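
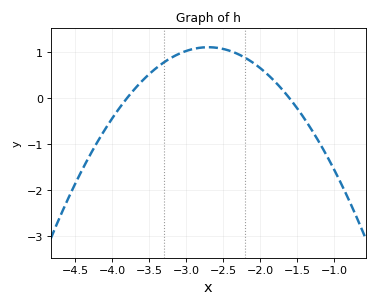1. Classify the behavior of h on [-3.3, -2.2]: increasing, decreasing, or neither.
neither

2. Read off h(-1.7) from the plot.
0.2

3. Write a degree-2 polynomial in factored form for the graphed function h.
y = -0.92(x + 3.8)(x + 1.6)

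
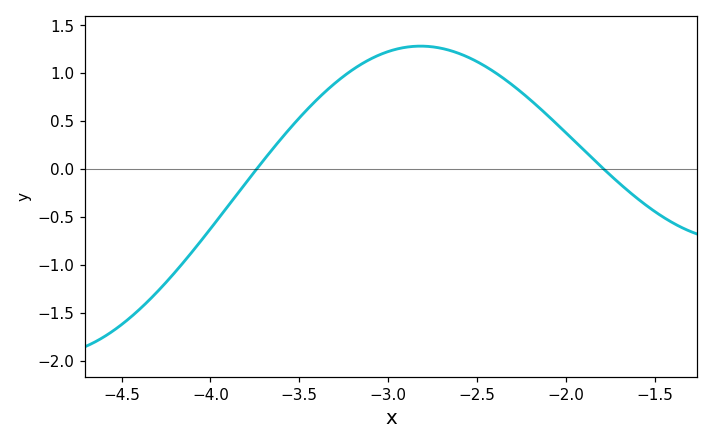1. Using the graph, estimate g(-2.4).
1.01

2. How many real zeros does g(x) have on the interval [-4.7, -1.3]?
2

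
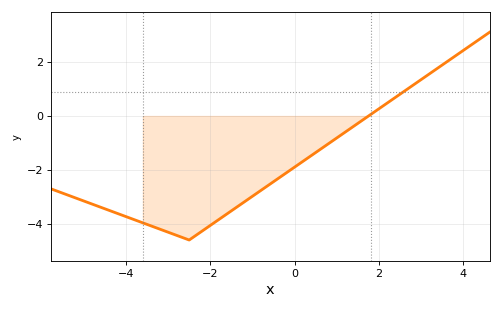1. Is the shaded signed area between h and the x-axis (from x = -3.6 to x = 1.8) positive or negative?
negative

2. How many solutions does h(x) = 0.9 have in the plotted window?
1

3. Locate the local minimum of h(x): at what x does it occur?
-2.6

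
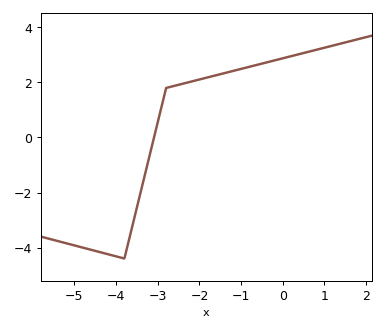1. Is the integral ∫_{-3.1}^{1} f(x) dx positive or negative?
positive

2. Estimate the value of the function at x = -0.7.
2.6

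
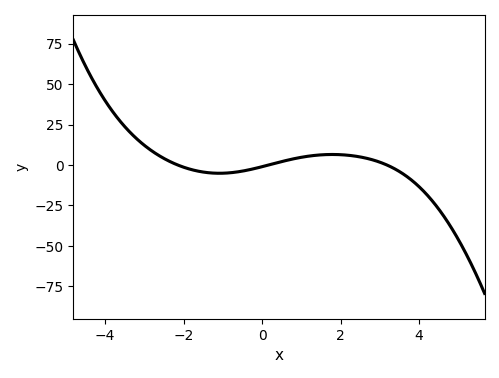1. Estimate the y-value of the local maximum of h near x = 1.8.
6.5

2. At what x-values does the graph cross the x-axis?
-2.15, 0.165, 3.18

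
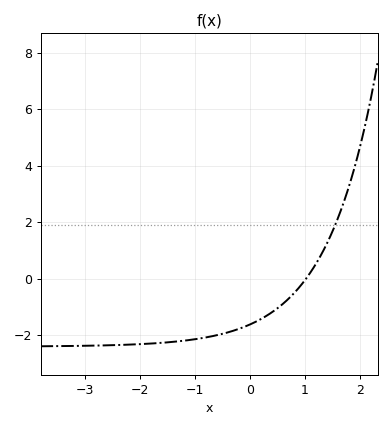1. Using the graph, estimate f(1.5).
1.66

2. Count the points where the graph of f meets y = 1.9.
1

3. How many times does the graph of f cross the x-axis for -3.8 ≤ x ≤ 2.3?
1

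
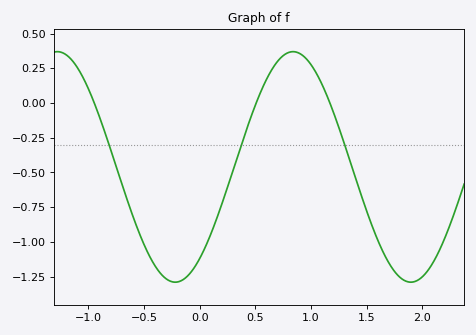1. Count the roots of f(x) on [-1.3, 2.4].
3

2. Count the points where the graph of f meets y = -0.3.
3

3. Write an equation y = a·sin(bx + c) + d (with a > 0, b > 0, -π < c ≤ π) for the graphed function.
y = 0.83sin(2.97x - 0.922) - 0.46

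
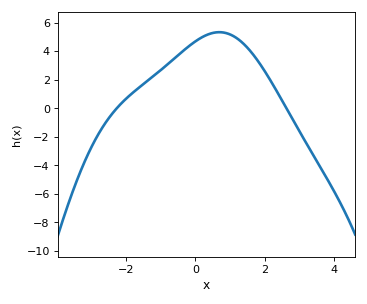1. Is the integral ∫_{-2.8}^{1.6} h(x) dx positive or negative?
positive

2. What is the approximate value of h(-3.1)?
-3.24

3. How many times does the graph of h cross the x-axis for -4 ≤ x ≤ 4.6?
2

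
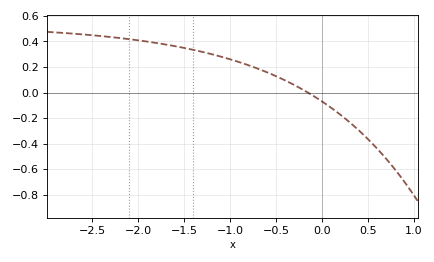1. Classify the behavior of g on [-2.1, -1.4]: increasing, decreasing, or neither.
decreasing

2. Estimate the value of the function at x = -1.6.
0.36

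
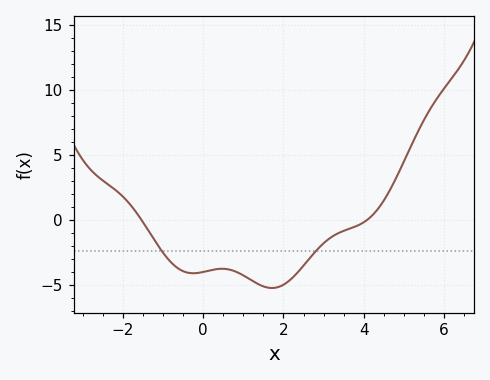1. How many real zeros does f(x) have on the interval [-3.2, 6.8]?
2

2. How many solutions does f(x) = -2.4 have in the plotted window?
2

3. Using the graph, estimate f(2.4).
-4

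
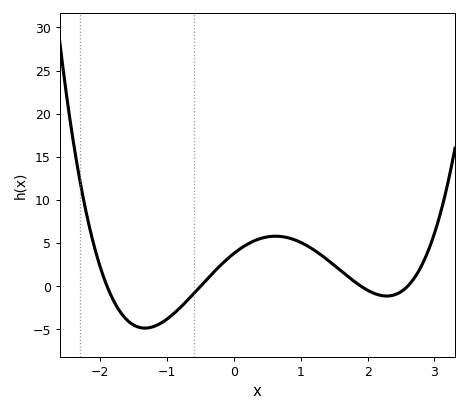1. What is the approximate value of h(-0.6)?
-1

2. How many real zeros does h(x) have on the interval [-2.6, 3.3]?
4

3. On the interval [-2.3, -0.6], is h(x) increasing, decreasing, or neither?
neither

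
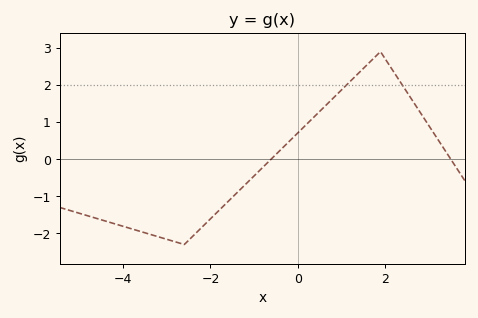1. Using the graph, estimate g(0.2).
0.936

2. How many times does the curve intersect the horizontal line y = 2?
2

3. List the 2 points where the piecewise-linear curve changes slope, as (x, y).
(-2.6, -2.3); (1.9, 2.9)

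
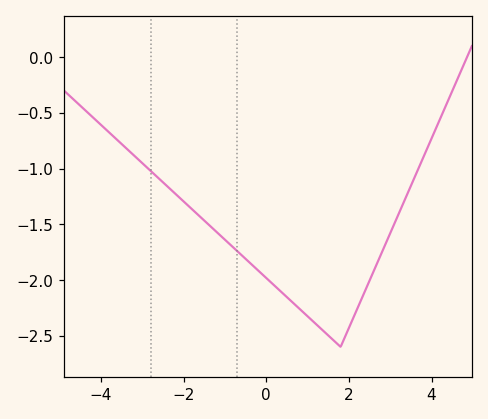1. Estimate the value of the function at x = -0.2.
-1.91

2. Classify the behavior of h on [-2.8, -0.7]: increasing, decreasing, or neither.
decreasing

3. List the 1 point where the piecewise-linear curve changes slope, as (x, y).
(1.8, -2.6)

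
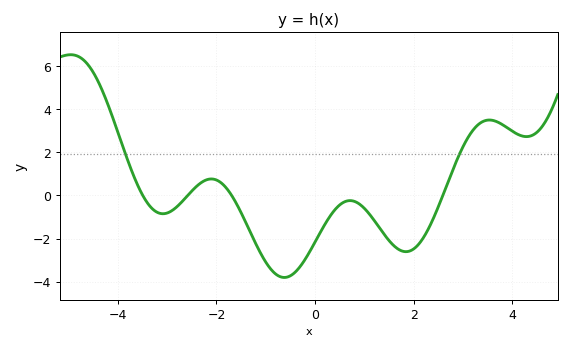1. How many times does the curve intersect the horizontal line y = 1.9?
2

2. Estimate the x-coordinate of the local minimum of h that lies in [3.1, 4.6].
4.29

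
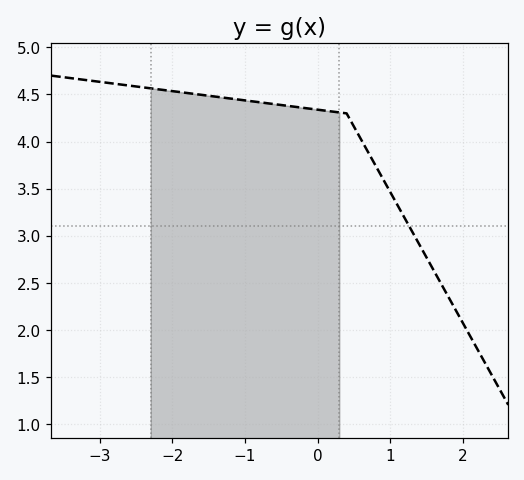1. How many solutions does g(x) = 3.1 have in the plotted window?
1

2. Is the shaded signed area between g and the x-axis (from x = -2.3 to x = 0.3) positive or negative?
positive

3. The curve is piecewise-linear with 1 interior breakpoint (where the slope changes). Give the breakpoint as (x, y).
(0.4, 4.3)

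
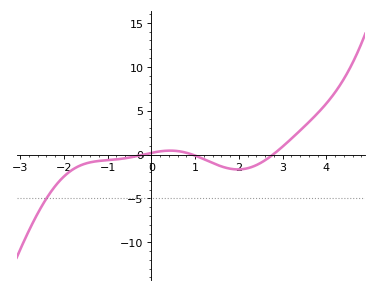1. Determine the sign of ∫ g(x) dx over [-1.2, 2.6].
negative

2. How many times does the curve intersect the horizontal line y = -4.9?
1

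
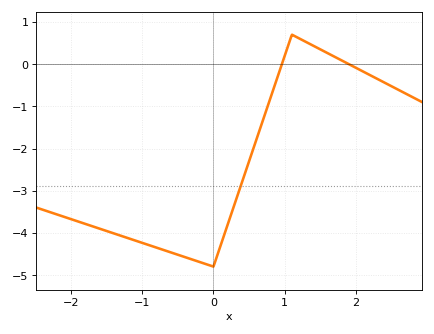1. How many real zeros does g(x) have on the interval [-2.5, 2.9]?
2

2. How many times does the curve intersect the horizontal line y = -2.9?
1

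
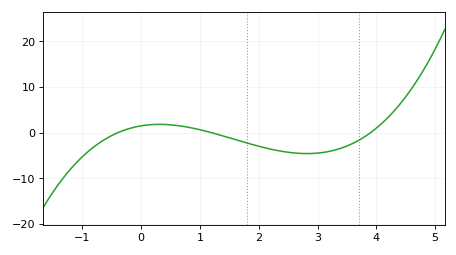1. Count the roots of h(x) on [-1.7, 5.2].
3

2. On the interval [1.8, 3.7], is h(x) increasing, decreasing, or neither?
neither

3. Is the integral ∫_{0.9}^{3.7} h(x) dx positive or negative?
negative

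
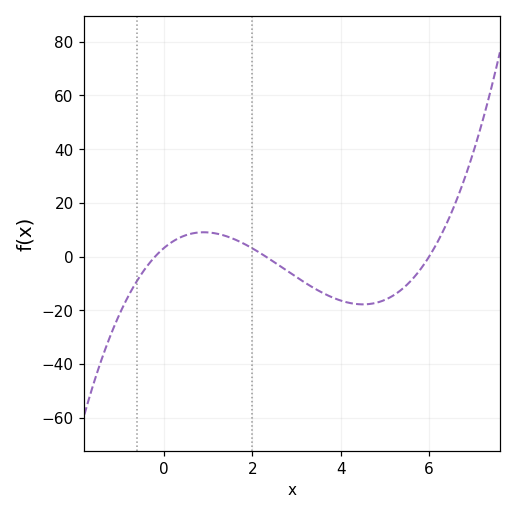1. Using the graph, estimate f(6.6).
20.2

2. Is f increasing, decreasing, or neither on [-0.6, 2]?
neither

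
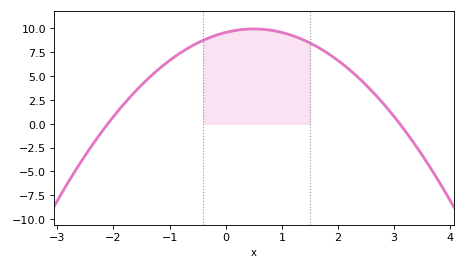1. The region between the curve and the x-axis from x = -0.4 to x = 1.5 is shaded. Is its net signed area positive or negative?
positive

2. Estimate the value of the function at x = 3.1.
0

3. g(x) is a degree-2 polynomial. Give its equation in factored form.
y = -1.47(x + 2.1)(x - 3.1)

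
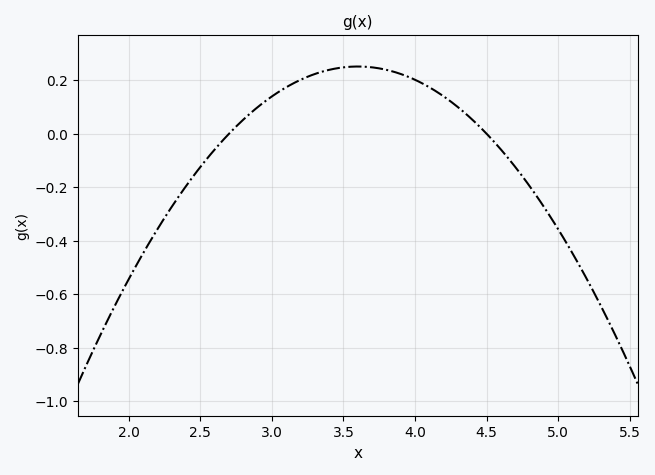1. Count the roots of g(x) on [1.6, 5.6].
2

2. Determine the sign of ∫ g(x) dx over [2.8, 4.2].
positive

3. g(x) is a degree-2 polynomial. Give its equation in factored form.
y = -0.31(x - 2.7)(x - 4.5)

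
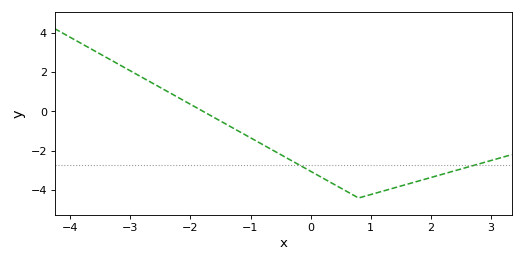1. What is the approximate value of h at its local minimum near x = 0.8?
-4.4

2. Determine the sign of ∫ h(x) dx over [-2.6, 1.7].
negative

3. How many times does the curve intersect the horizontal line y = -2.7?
2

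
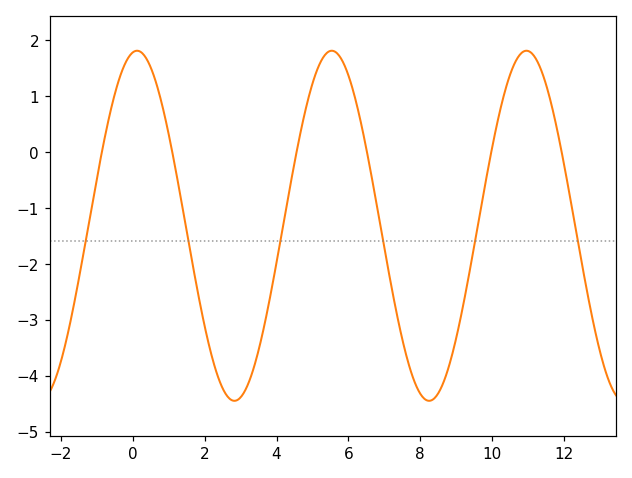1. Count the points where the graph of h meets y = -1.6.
6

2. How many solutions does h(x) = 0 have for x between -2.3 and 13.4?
6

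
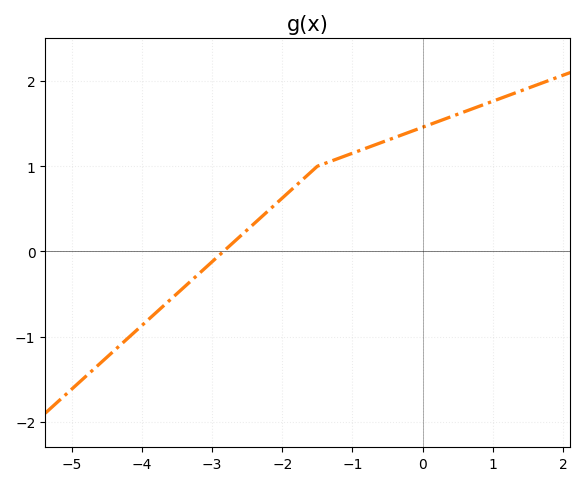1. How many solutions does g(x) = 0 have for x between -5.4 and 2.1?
1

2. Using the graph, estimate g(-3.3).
-0.3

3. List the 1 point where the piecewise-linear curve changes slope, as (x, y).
(-1.5, 1)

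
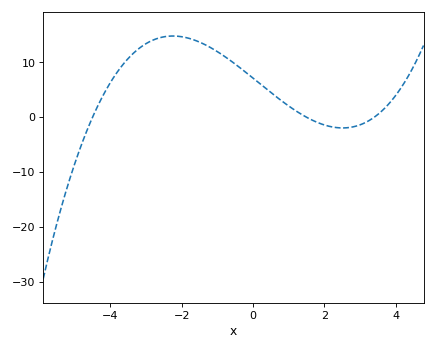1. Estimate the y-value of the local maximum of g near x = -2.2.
15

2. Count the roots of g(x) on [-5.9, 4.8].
3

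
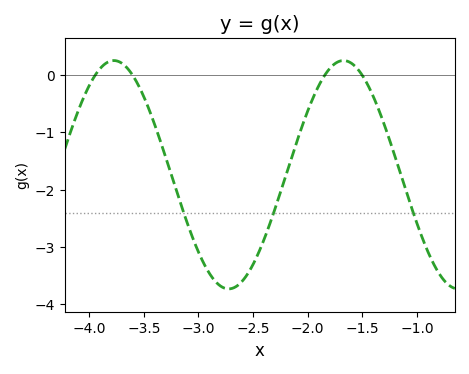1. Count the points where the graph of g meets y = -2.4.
3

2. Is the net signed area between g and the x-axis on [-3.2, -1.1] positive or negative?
negative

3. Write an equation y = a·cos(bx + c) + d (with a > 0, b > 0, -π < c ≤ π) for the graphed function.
y = 1.99cos(2.99x - 1.28) - 1.74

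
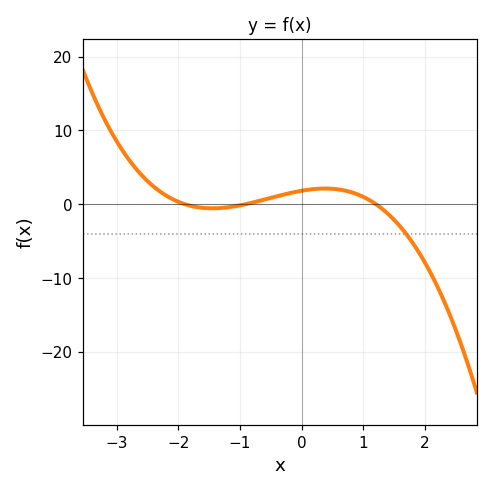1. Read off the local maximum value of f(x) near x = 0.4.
2.11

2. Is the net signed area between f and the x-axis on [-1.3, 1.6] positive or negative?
positive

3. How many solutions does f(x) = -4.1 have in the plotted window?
1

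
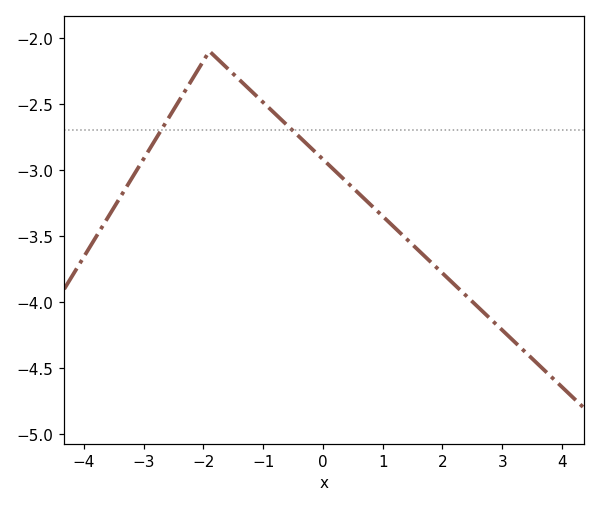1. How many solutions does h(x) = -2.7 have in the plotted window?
2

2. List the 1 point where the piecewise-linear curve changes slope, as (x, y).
(-1.9, -2.1)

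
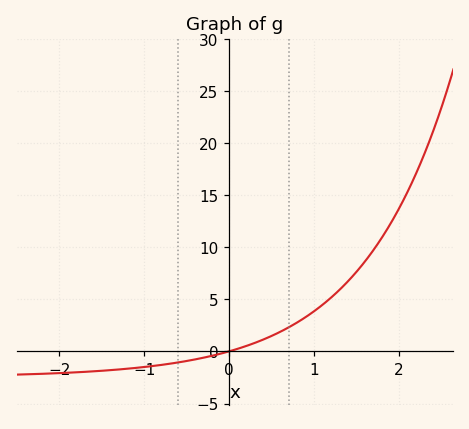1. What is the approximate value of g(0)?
0.01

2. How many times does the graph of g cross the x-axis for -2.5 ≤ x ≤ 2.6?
1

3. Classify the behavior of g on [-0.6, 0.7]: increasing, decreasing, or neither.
increasing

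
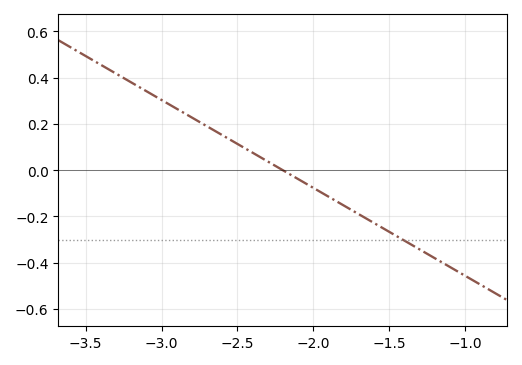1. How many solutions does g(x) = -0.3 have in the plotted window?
1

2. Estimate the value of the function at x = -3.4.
0.46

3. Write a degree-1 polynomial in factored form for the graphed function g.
y = -0.38(x + 2.2)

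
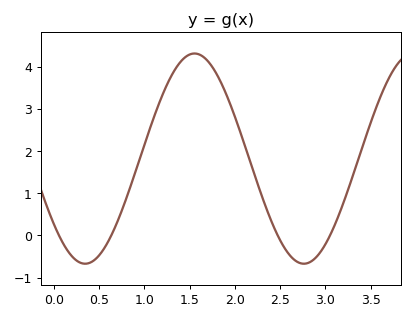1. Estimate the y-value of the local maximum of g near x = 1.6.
4.31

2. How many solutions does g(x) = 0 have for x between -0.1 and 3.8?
4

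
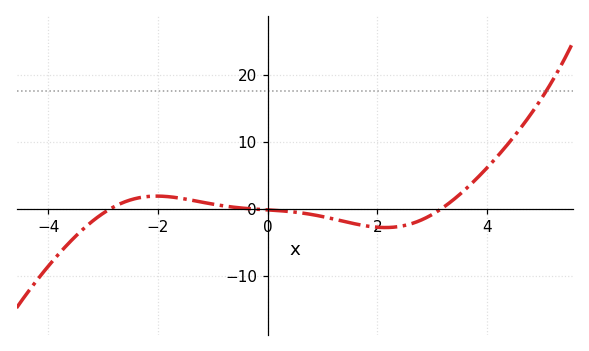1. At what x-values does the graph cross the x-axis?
-2.87, -0.341, 3.17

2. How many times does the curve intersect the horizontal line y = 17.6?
1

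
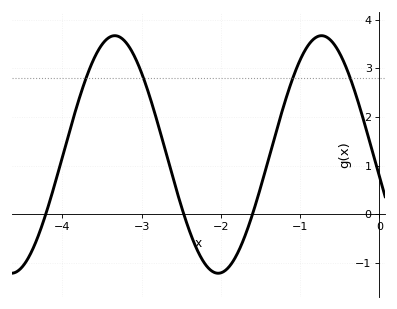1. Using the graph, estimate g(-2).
-1.2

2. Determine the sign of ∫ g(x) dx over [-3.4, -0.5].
positive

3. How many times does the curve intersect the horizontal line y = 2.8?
4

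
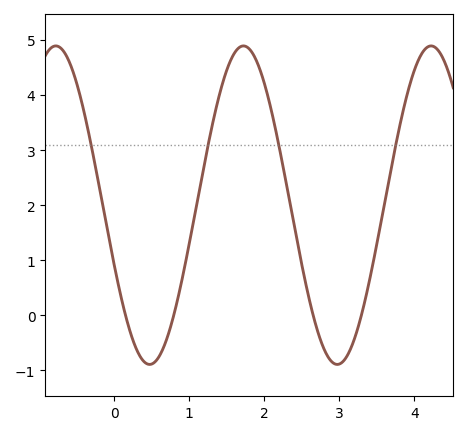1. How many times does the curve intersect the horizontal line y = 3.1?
4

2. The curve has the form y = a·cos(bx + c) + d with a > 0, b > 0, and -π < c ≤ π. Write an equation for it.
y = 2.89cos(2.51x + 1.96) + 2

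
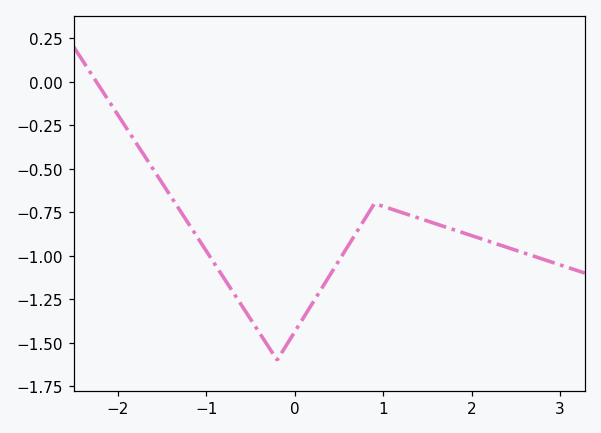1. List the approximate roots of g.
-2.24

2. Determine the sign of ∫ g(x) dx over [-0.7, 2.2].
negative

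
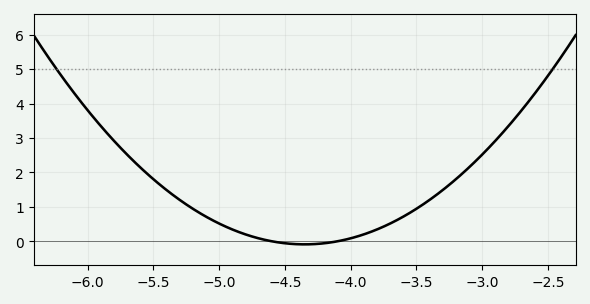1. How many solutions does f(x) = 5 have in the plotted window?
2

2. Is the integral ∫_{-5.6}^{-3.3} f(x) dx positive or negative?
positive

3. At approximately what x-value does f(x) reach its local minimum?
-4.3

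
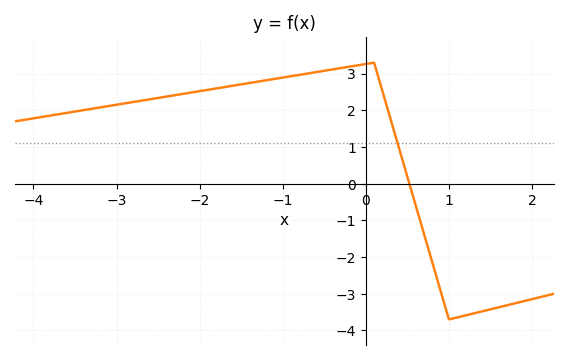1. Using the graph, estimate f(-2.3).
2.4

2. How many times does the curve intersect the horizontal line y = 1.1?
1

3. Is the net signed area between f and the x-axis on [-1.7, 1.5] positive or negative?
positive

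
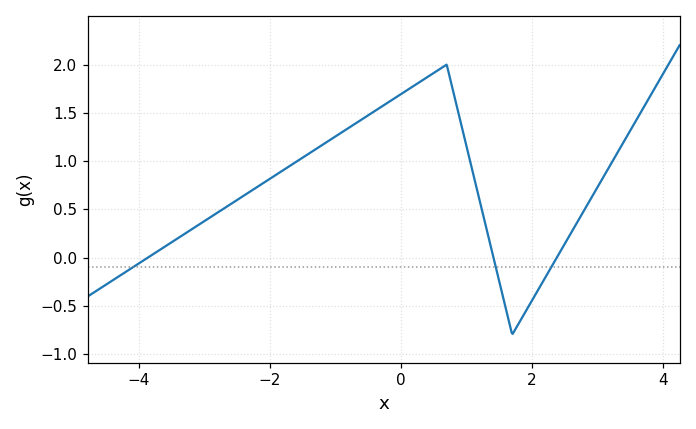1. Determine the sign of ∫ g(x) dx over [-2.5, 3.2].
positive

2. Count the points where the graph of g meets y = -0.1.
3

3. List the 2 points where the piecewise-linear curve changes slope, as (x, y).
(0.7, 2); (1.7, -0.8)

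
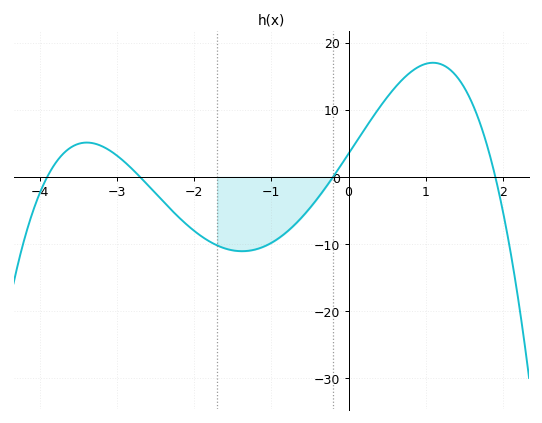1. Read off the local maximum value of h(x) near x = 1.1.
17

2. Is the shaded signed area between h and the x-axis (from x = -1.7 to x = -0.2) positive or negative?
negative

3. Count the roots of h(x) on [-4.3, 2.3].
4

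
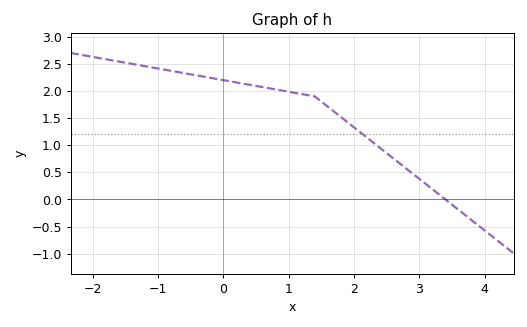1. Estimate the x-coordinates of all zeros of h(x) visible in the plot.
3.4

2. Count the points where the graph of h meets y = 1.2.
1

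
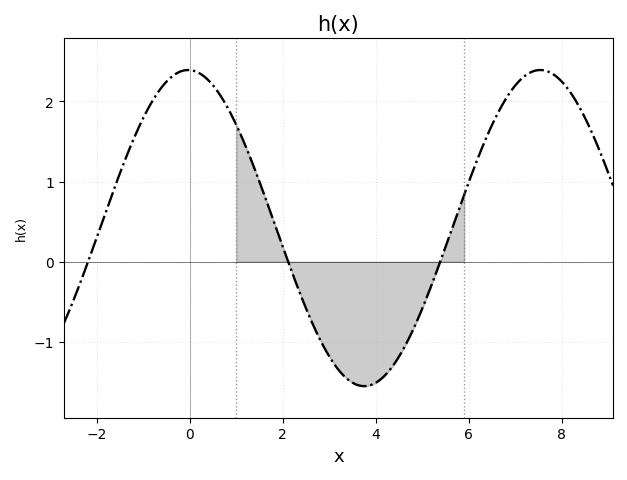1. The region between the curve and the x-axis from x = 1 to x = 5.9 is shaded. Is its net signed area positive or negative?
negative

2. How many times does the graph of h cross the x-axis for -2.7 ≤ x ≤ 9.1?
3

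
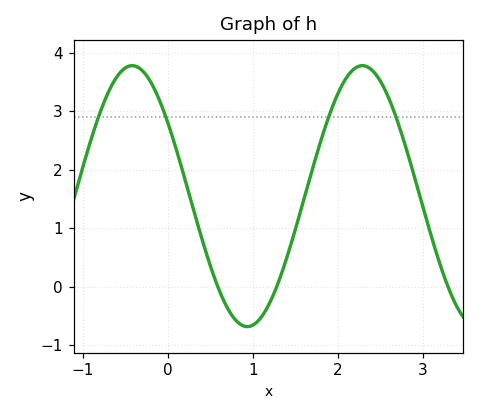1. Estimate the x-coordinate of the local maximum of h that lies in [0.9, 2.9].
2.3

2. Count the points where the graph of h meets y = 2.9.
4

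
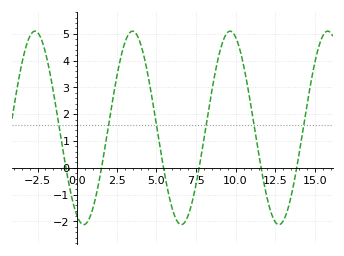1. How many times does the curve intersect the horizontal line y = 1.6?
6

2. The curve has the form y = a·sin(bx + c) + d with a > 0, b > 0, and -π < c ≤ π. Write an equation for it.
y = 3.61sin(1.02x - 1.99) + 1.49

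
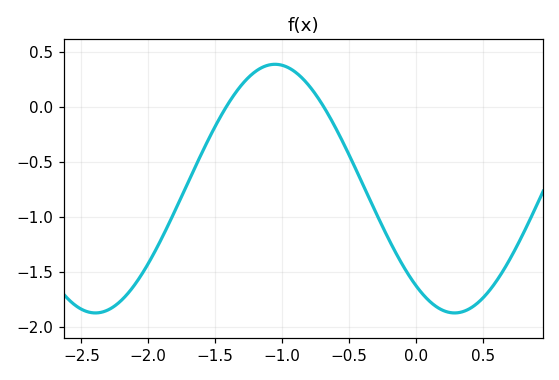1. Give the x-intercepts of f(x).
-1.42, -0.686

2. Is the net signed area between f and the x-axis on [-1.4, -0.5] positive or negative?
positive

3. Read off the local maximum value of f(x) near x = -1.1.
0.39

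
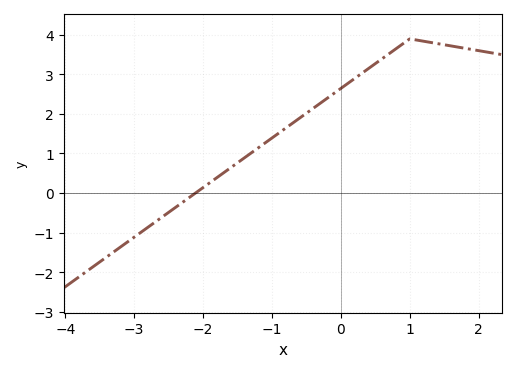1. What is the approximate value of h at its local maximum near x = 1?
3.9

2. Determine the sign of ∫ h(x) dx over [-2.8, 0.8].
positive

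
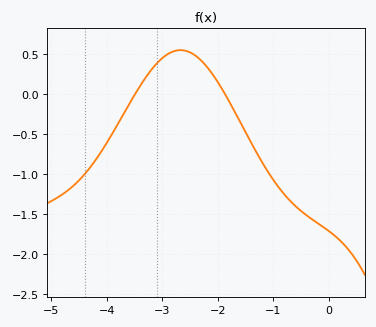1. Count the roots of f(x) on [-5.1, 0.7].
2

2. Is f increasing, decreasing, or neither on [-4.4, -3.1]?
increasing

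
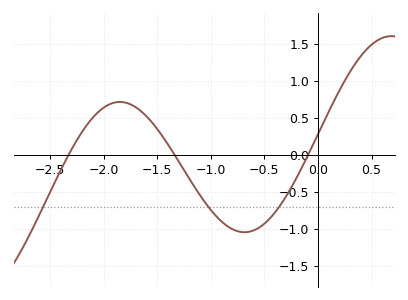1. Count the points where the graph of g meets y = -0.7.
3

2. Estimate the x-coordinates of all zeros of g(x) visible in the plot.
-2.33, -1.34, -0.092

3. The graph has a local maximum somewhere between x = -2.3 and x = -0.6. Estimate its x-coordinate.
-1.85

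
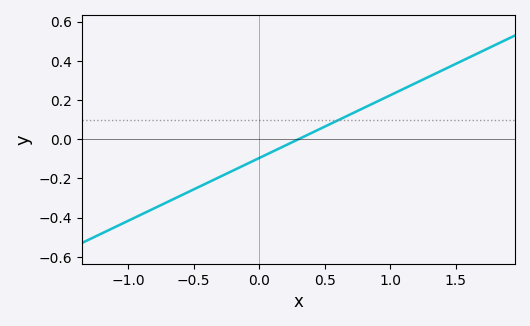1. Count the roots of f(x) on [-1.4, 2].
1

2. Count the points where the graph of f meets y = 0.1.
1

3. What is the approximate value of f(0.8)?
0.16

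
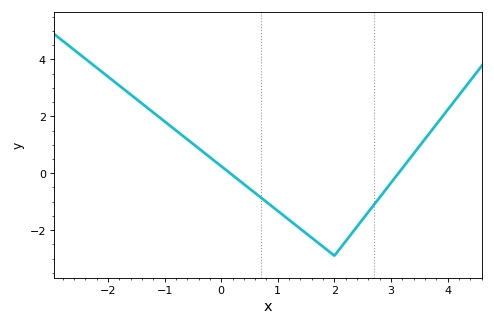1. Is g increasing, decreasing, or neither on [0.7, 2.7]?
neither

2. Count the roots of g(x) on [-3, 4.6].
2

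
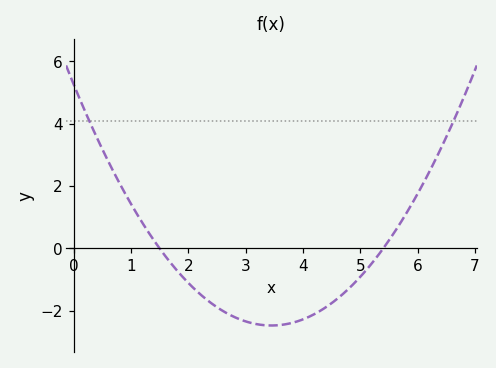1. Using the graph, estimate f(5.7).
0.8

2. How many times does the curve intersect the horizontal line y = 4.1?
2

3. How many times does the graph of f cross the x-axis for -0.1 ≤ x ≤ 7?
2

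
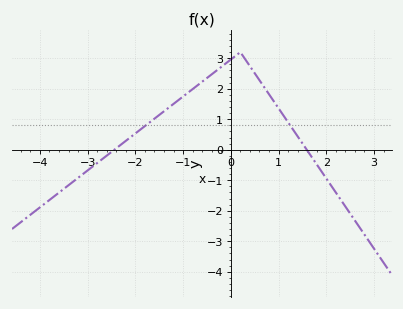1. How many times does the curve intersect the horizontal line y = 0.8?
2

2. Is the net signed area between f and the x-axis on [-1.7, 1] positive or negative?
positive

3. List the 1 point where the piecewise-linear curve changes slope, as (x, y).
(0.2, 3.2)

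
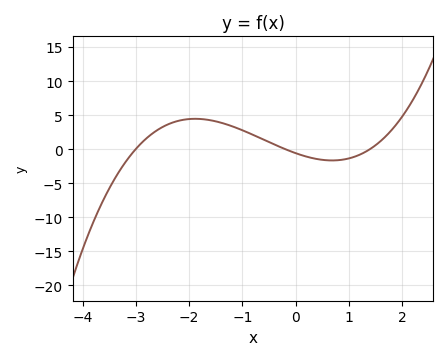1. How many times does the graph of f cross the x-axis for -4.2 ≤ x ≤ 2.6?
3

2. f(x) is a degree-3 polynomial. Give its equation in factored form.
y = 0.72(x + 3)(x + 0.2)(x - 1.4)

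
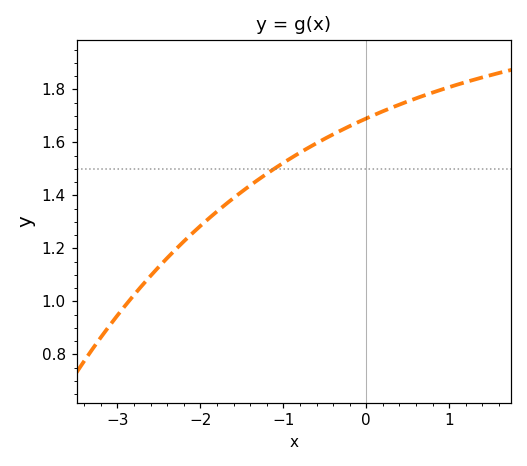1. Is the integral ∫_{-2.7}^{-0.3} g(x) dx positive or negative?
positive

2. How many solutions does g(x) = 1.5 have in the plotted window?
1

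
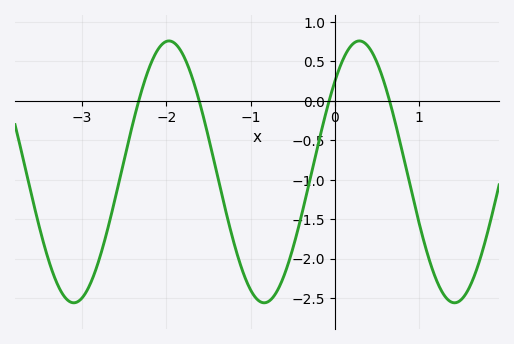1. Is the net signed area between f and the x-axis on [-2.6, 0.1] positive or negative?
negative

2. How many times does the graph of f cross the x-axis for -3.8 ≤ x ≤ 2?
4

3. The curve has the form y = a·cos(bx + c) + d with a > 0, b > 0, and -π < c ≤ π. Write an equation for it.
y = 1.66cos(2.78x - 0.81) - 0.9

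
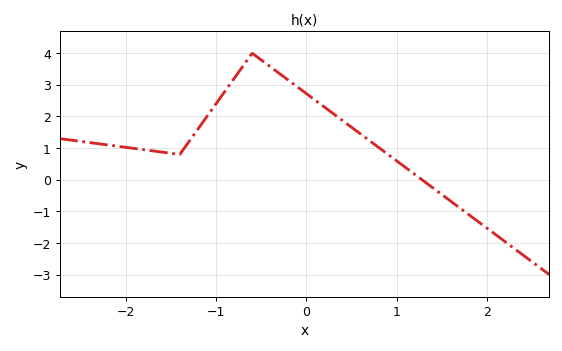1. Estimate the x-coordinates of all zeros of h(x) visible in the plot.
1.28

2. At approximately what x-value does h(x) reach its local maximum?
-0.598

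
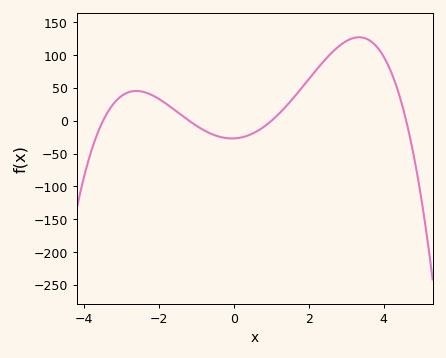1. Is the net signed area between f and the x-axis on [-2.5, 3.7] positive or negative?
positive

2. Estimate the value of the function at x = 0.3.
-23.8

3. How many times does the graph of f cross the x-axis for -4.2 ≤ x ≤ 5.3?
4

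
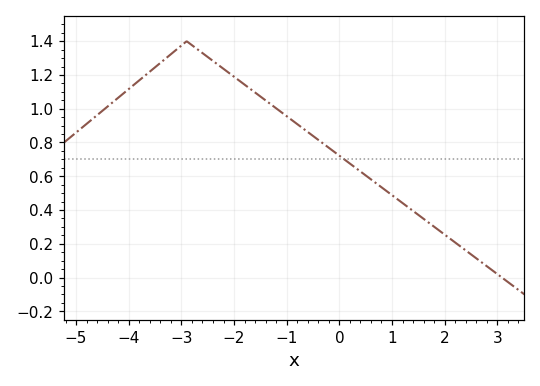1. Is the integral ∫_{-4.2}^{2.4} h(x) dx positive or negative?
positive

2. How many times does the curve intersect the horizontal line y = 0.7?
1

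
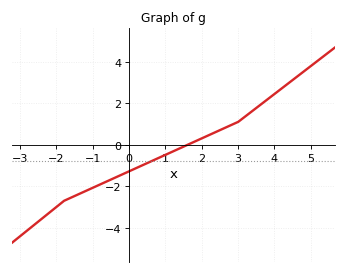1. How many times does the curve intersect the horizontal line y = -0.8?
1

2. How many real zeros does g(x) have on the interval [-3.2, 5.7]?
1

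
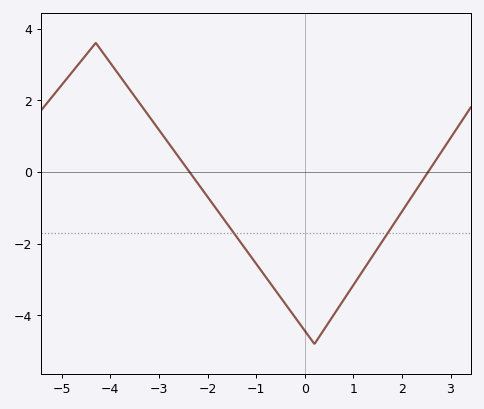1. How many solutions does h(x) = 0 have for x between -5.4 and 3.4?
2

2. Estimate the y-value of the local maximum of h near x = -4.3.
3.6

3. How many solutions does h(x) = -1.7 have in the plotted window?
2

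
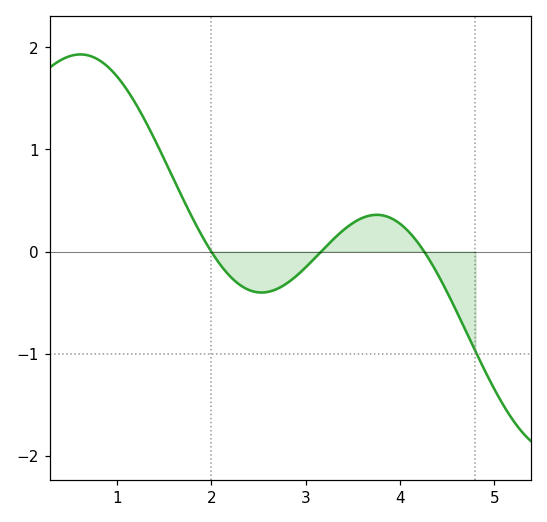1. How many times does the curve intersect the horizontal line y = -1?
1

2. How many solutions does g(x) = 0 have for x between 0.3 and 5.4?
3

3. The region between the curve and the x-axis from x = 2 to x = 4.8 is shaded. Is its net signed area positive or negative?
negative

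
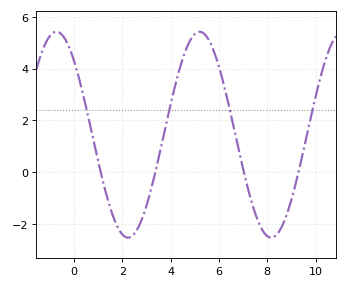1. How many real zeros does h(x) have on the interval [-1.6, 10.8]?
4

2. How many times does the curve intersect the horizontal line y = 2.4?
4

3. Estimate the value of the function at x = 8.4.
-2.4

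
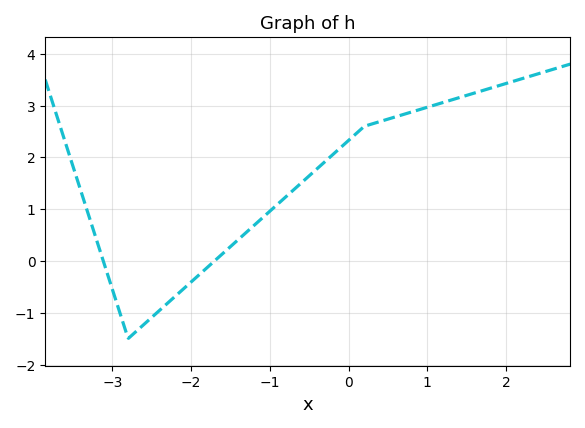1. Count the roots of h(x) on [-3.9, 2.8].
2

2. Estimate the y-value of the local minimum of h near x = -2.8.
-1.5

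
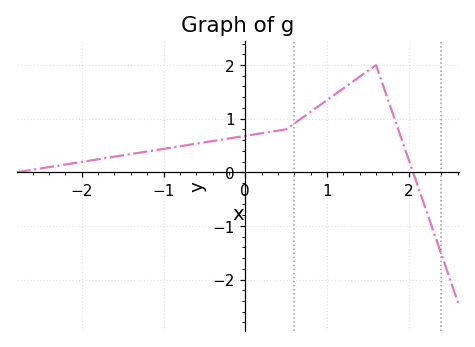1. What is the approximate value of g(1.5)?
1.89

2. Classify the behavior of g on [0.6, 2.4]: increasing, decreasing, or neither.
neither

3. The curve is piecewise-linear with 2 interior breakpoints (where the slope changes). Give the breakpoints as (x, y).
(0.5, 0.8); (1.6, 2)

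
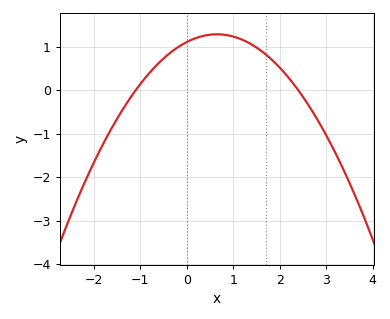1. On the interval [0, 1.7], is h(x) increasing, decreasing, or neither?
neither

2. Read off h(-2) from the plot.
-1.66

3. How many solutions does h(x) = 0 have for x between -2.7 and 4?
2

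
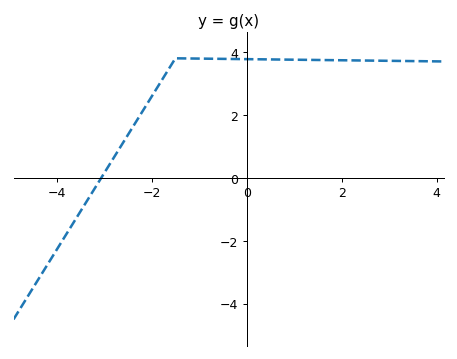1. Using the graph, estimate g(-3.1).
-0.099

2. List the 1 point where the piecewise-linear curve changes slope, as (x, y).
(-1.5, 3.8)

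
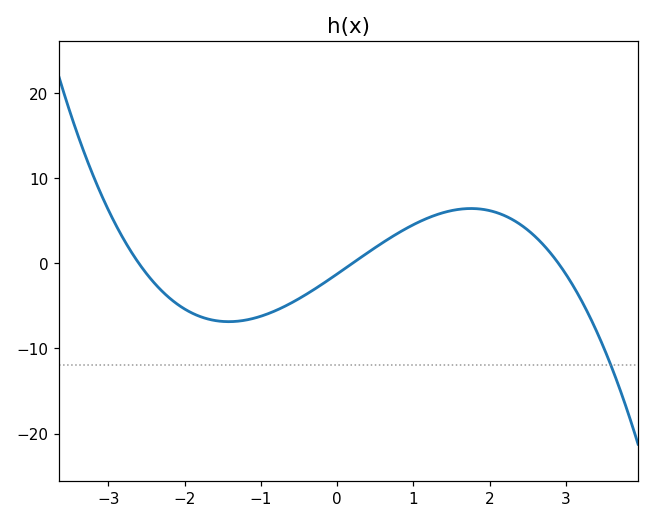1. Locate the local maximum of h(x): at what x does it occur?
1.76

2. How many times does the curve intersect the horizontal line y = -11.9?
1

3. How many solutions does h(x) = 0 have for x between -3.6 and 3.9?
3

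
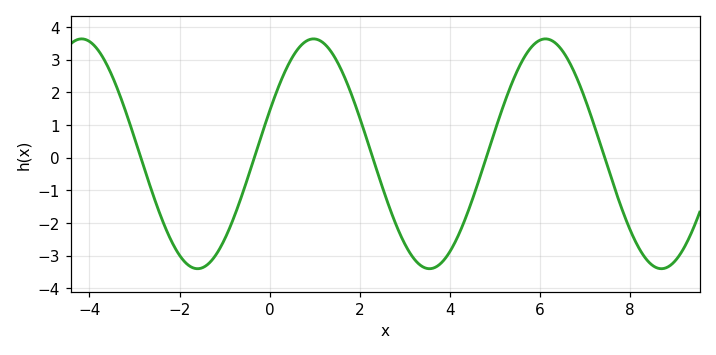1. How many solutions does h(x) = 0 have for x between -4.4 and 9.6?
5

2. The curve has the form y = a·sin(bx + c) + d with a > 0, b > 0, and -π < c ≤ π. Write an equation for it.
y = 3.52sin(1.2x + 0.38) + 0.12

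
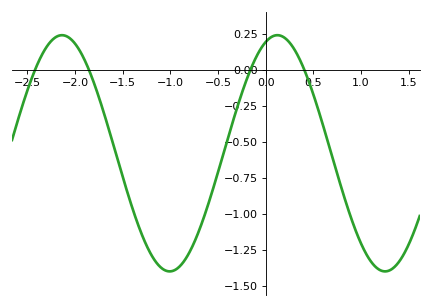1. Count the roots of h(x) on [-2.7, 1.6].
4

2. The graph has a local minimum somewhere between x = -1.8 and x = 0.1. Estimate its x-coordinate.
-1.01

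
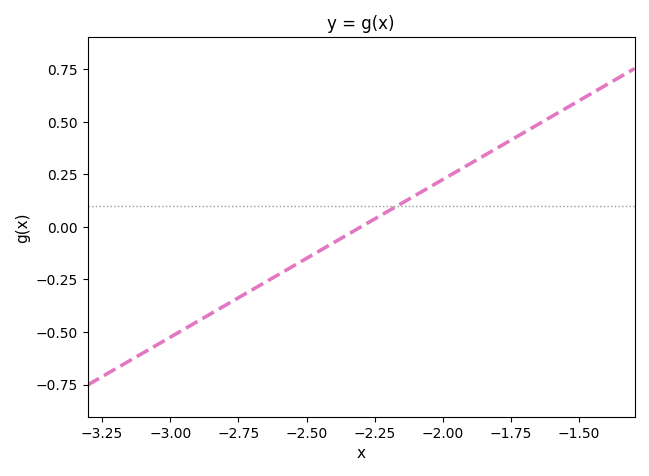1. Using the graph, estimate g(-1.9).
0.3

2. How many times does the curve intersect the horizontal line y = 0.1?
1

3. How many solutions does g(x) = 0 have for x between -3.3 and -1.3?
1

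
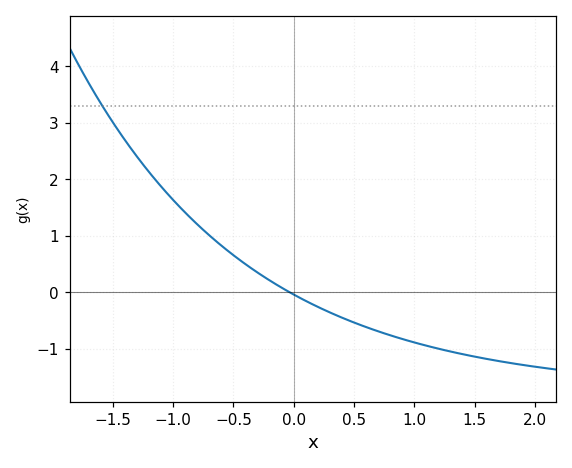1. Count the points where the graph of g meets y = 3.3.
1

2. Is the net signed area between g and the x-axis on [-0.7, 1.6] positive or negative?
negative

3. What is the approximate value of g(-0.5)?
0.7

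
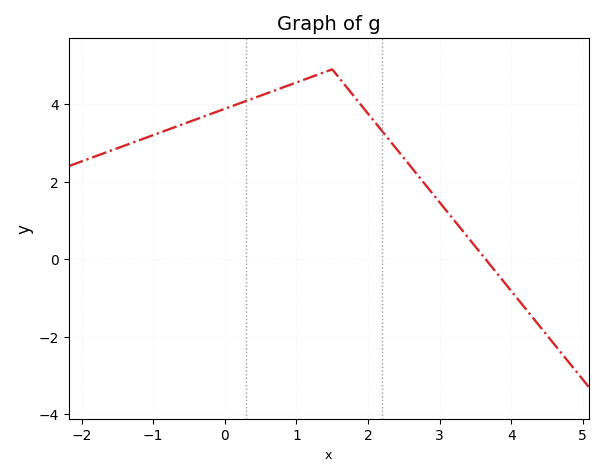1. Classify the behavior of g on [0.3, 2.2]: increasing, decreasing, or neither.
neither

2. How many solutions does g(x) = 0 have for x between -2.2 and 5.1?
1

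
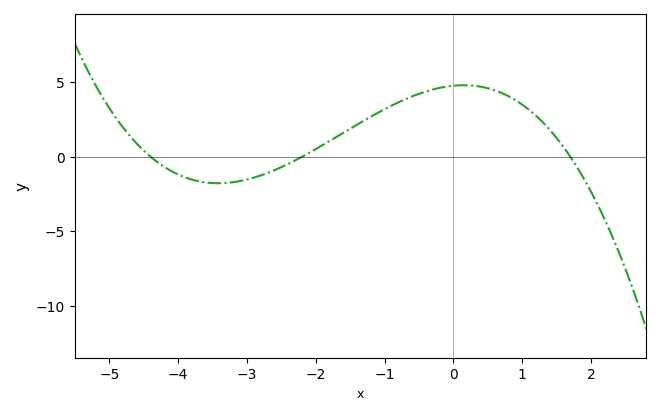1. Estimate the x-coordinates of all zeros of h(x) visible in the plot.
-4.4, -2.2, 1.6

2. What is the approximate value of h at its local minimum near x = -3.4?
-2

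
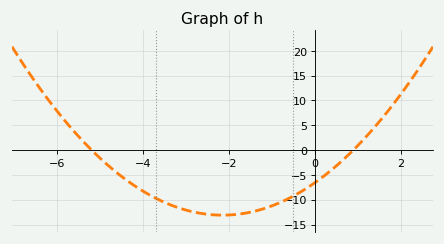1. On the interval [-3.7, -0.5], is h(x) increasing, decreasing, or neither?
neither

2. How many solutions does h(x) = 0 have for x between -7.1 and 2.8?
2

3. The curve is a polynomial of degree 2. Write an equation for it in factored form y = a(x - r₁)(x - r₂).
y = 1.41(x + 5.2)(x - 0.9)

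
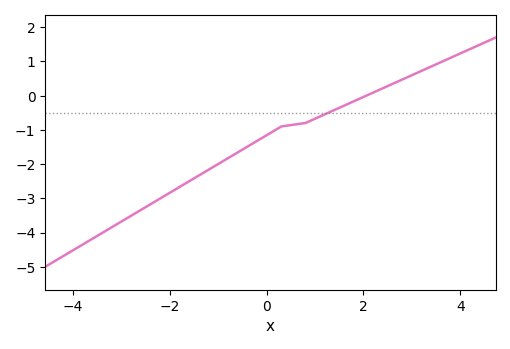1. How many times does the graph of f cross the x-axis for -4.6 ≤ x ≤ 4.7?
1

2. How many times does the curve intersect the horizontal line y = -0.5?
1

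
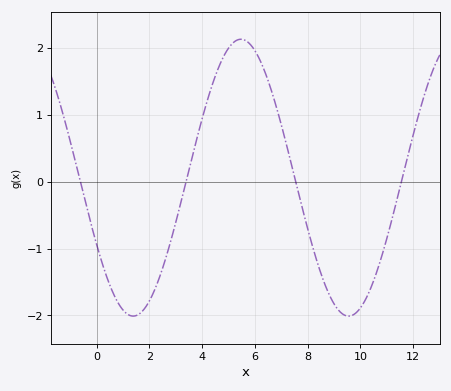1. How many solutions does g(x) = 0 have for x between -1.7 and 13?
4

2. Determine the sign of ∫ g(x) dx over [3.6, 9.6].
positive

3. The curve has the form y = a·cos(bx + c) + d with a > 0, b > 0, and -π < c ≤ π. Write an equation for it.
y = 2.07cos(0.77x + 2.1) + 0.06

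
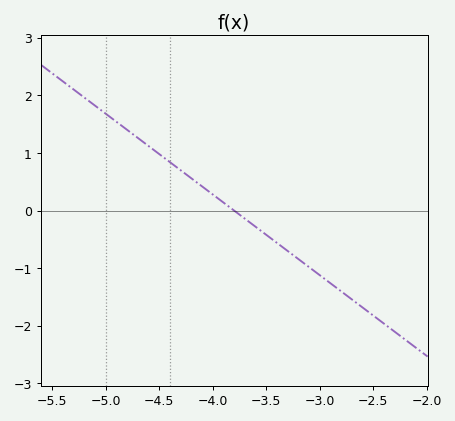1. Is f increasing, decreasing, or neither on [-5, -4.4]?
decreasing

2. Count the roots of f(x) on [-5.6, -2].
1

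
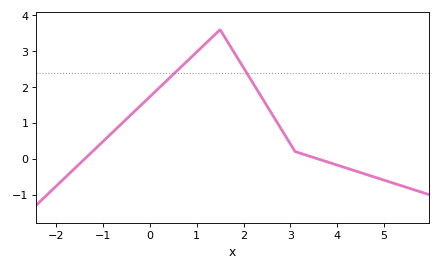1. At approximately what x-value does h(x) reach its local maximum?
1.4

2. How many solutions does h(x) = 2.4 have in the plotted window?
2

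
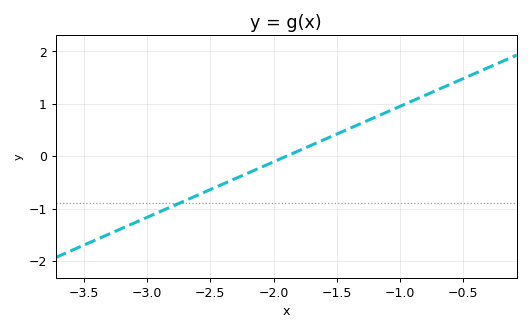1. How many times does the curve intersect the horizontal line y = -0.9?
1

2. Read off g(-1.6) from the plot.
0.318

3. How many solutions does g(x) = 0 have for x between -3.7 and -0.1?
1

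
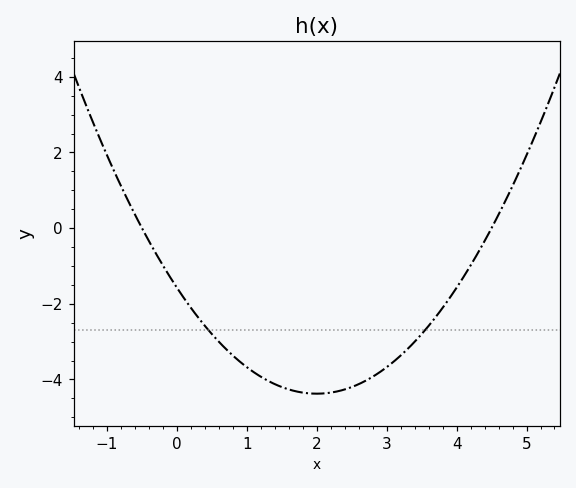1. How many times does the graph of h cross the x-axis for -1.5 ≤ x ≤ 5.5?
2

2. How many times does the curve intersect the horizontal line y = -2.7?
2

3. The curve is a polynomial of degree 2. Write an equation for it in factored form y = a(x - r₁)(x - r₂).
y = 0.7(x + 0.5)(x - 4.5)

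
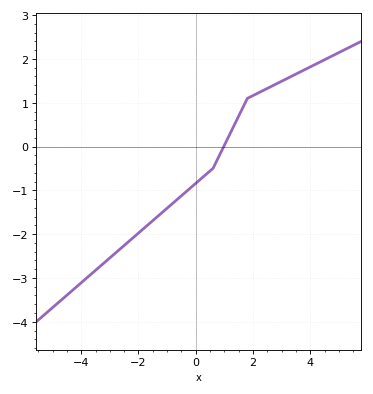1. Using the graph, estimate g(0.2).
-0.727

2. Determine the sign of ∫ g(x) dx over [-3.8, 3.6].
negative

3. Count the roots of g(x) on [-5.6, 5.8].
1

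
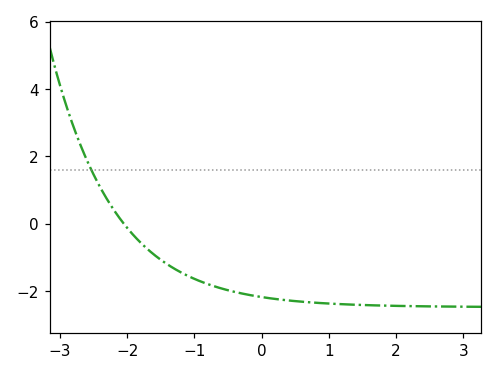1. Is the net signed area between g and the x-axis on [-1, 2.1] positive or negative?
negative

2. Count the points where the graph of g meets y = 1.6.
1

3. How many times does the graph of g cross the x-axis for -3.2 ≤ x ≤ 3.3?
1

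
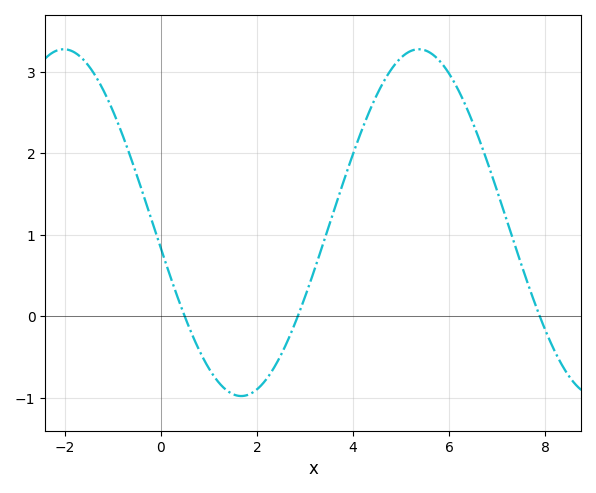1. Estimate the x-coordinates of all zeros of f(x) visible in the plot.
0.4, 2.8, 7.8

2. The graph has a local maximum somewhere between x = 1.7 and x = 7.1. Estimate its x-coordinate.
5.4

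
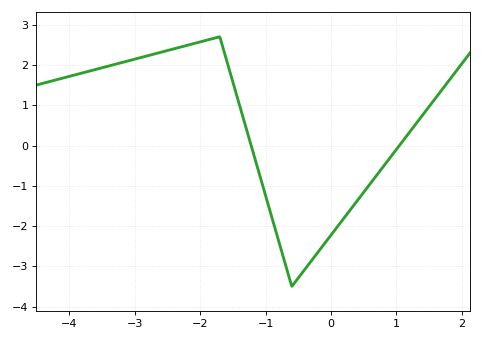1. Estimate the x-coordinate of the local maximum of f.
-1.7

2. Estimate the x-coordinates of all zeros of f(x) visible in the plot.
-1.2, 1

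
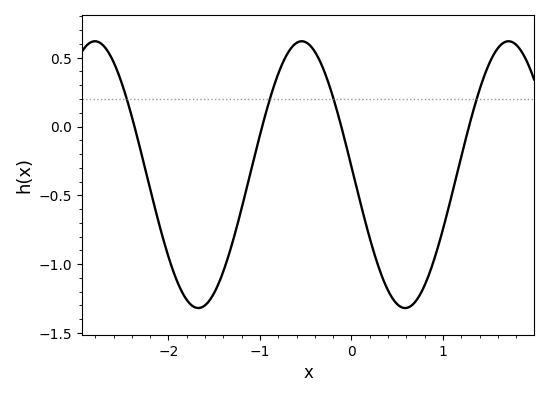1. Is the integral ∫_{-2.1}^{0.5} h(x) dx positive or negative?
negative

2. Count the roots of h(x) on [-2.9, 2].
4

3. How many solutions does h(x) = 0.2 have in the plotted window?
4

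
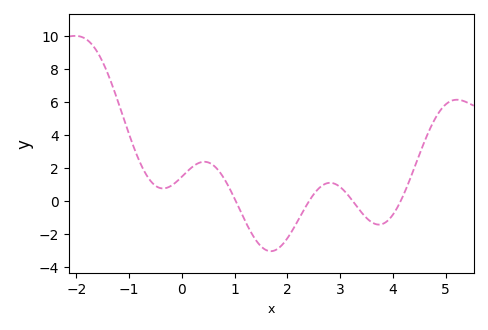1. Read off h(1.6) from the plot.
-3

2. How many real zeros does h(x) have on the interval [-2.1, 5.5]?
4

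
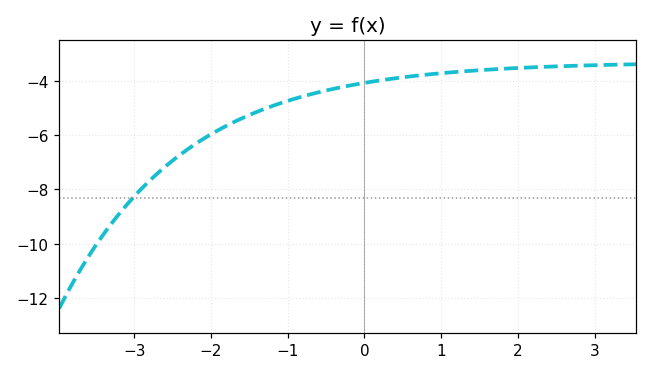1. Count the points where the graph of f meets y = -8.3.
1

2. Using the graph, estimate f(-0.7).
-4.5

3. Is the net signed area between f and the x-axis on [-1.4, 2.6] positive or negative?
negative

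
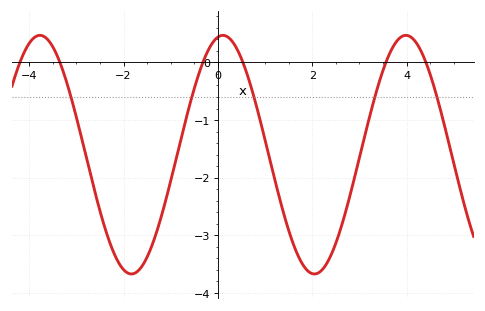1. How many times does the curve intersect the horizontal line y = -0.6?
5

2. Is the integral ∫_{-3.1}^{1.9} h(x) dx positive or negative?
negative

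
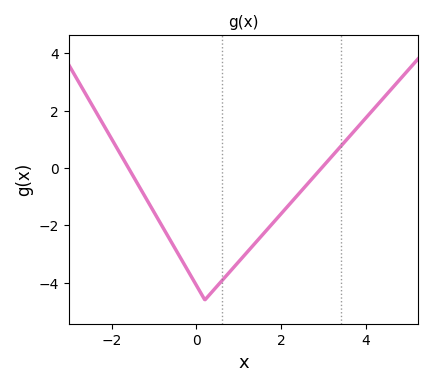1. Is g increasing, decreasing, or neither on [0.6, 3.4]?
increasing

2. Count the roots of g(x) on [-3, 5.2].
2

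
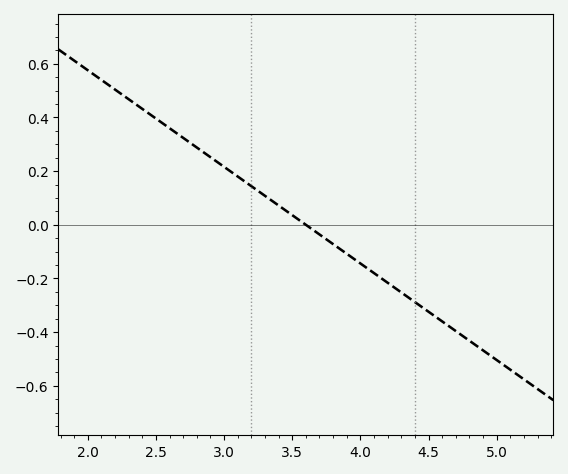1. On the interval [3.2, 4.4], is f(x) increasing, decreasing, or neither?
decreasing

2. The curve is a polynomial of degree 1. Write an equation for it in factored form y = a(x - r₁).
y = -0.36(x - 3.6)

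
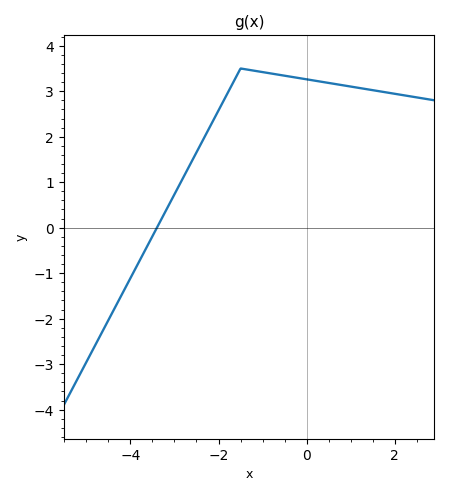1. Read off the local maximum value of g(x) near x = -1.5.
3.5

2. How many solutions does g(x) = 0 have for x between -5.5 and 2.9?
1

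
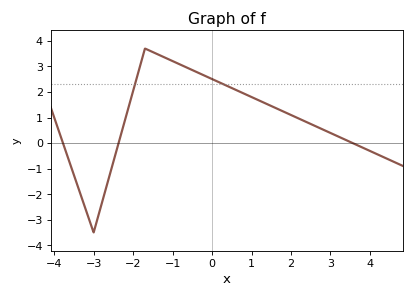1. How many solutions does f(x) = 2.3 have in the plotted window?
2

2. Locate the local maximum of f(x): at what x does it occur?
-1.7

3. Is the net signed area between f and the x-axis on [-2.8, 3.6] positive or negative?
positive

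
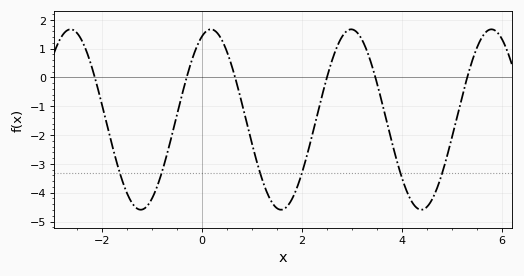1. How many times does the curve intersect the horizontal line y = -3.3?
6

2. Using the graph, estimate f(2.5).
0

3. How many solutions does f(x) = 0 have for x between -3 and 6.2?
6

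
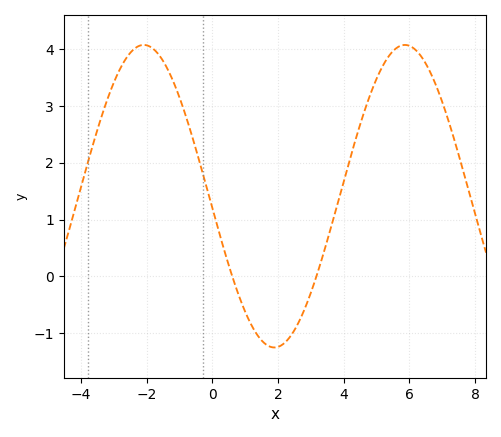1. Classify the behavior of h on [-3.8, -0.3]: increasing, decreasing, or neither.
neither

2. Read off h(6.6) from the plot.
3.63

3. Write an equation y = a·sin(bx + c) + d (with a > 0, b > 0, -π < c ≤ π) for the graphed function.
y = 2.66sin(0.79x - 3.06) + 1.41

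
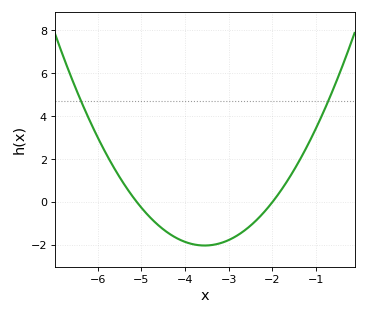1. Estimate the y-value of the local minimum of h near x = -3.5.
-2.02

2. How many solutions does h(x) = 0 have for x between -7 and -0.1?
2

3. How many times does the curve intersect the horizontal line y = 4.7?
2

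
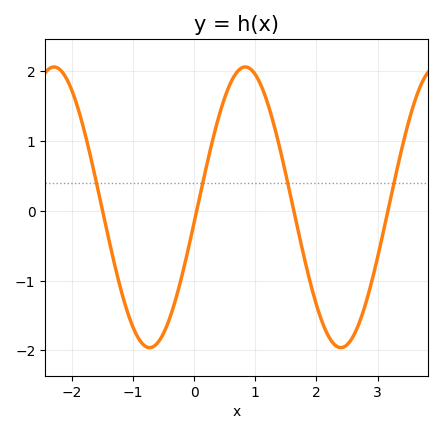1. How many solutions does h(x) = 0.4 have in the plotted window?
4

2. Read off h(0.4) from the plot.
1.33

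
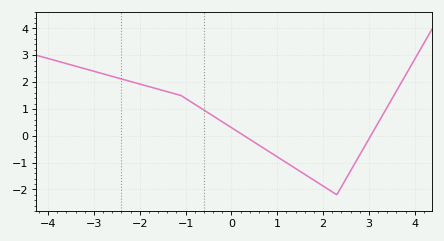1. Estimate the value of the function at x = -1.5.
1.69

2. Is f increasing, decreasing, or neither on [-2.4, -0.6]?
decreasing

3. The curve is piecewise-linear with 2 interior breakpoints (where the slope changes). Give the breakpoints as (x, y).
(-1.1, 1.5); (2.3, -2.2)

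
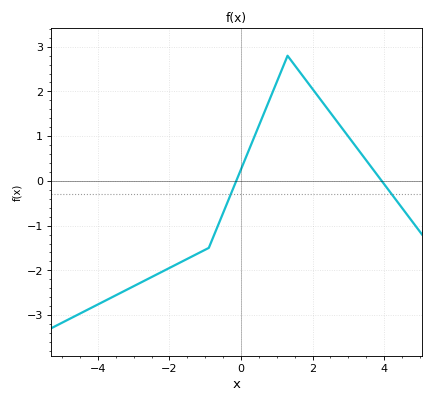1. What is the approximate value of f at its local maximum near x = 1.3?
2.8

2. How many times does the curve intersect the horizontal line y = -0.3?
2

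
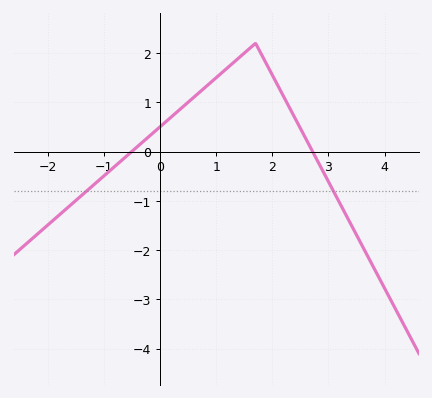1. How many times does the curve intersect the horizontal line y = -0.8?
2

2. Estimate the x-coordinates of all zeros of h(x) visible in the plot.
-0.5, 2.7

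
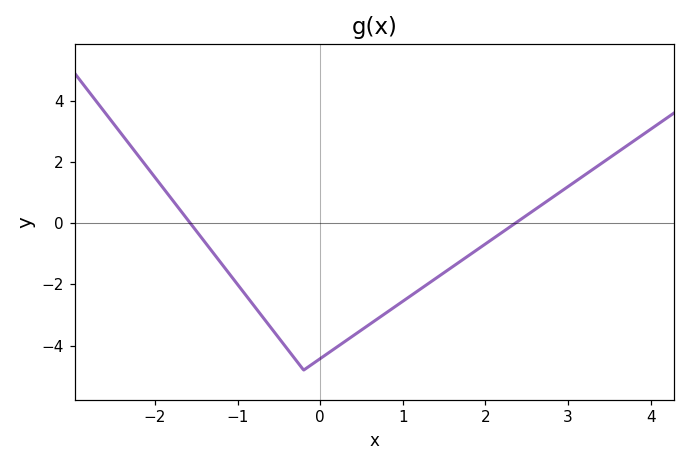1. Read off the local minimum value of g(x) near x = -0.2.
-4.8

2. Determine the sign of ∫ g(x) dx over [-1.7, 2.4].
negative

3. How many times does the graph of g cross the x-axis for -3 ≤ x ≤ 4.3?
2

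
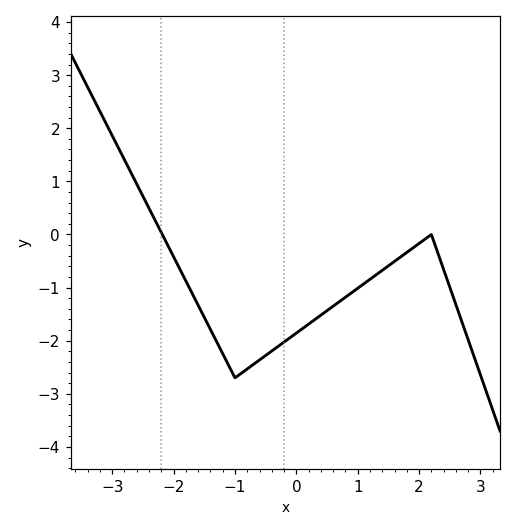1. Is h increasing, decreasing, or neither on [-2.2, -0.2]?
neither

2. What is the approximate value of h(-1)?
-2.7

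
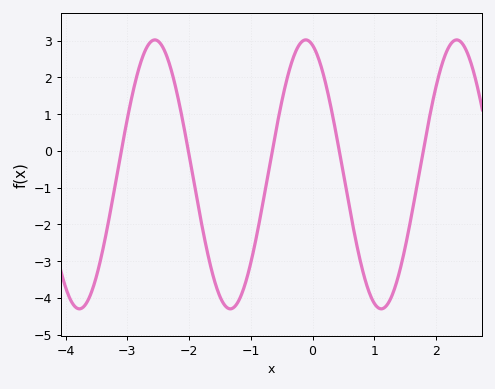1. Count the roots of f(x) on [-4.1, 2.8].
5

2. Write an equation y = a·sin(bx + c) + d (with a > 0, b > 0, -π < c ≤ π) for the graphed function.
y = 3.66sin(2.6x + 1.9) - 0.64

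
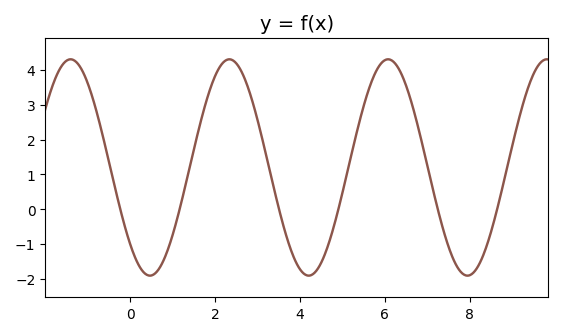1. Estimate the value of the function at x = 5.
0.5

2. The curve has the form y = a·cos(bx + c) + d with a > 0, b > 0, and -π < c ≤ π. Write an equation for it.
y = 3.1cos(1.7x + 2.4) + 1.2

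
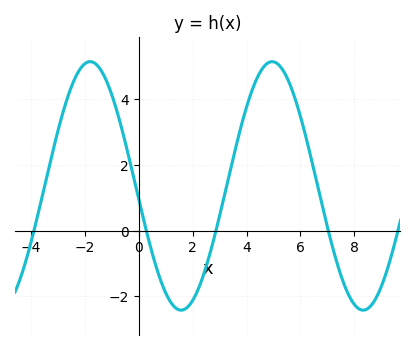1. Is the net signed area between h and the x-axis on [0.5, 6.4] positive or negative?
positive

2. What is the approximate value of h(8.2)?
-2.39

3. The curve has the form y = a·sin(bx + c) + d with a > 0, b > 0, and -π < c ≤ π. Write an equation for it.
y = 3.78sin(0.93x - 3.03) + 1.36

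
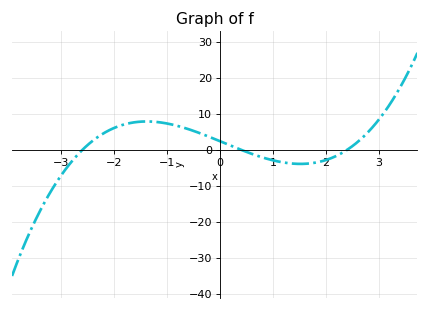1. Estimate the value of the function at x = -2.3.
4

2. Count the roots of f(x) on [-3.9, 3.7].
3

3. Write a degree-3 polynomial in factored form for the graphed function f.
y = 0.96(x + 2.6)(x - 0.4)(x - 2.4)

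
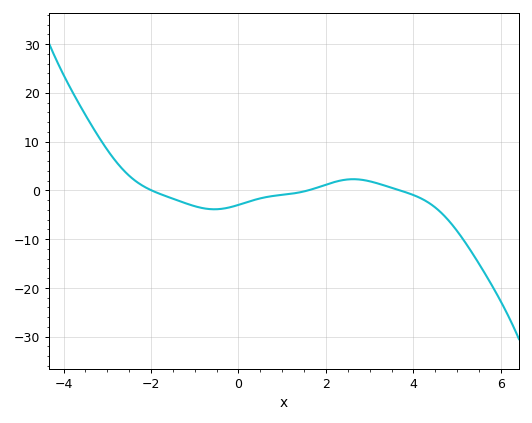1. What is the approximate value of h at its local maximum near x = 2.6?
2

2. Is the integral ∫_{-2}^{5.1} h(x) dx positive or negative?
negative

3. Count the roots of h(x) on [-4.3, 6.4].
3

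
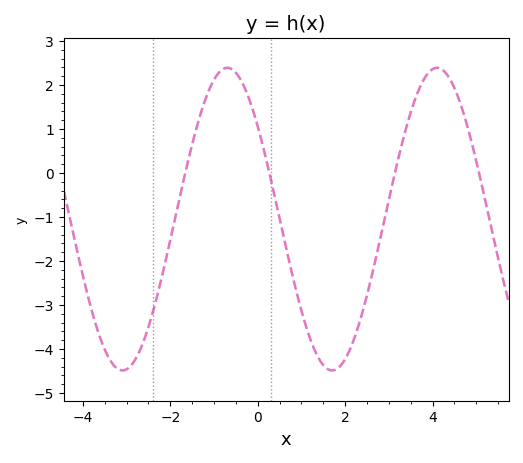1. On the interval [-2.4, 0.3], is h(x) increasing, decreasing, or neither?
neither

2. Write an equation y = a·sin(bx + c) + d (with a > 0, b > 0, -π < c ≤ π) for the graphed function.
y = 3.44sin(1.3x + 2.5) - 1.05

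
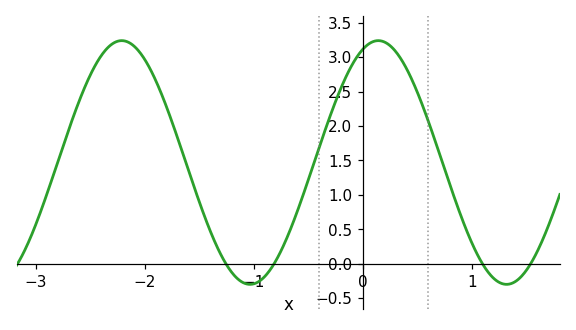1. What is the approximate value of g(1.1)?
0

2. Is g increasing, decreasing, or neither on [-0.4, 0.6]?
neither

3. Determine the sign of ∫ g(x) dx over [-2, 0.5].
positive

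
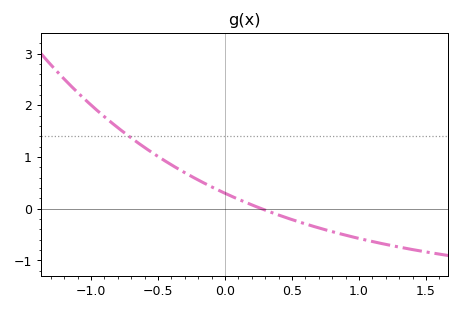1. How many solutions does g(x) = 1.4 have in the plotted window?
1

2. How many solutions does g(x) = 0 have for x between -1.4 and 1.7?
1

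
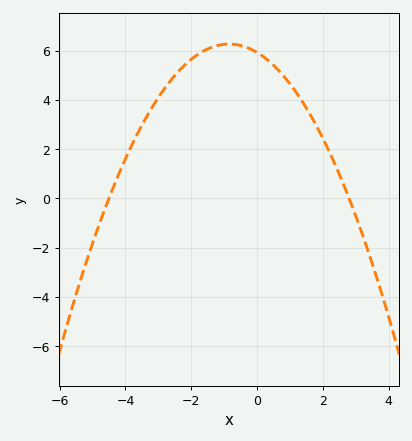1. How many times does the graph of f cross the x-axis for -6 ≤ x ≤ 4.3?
2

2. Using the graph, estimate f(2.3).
1.6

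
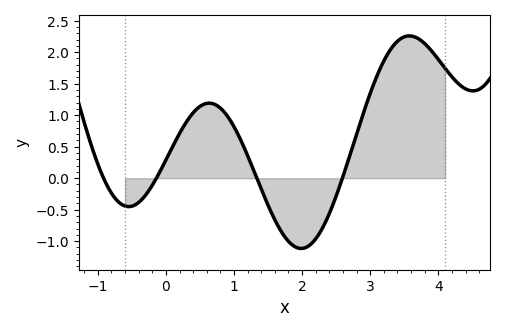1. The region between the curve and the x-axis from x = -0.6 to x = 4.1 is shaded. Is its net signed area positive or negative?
positive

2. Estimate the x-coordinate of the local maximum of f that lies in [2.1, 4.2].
3.6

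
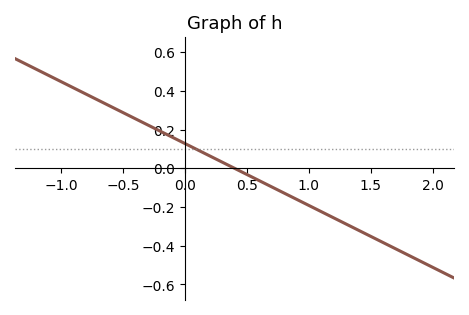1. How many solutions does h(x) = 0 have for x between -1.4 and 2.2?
1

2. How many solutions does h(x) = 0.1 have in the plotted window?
1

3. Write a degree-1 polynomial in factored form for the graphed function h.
y = -0.32(x - 0.4)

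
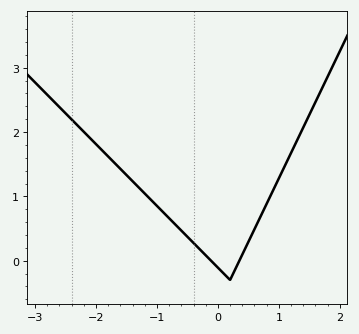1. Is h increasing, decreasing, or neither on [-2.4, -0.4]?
decreasing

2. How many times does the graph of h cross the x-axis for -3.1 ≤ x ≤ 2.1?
2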